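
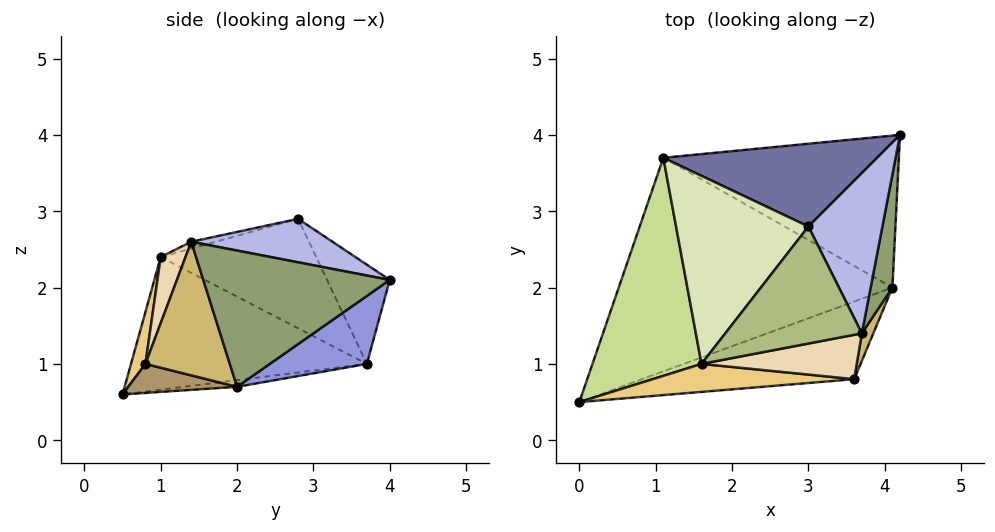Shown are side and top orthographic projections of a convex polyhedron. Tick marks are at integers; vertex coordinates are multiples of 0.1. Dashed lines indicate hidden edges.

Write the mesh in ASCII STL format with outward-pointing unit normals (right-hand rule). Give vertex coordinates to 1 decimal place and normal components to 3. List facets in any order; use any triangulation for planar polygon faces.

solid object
 facet normal -0.294 0.716 0.633
  outer loop
   vertex 1.1 3.7 1.0
   vertex 3.0 2.8 2.9
   vertex 4.2 4.0 2.1
  endloop
 endfacet
 facet normal -0.024 0.132 -0.991
  outer loop
   vertex 1.1 3.7 1.0
   vertex 4.1 2.0 0.7
   vertex 0.0 0.5 0.6
  endloop
 endfacet
 facet normal 0.231 0.550 -0.802
  outer loop
   vertex 1.1 3.7 1.0
   vertex 4.2 4.0 2.1
   vertex 4.1 2.0 0.7
  endloop
 endfacet
 facet normal 0.505 0.068 0.860
  outer loop
   vertex 3.7 1.4 2.6
   vertex 4.2 4.0 2.1
   vertex 3.0 2.8 2.9
  endloop
 endfacet
 facet normal 0.975 -0.158 0.156
  outer loop
   vertex 3.7 1.4 2.6
   vertex 4.1 2.0 0.7
   vertex 4.2 4.0 2.1
  endloop
 endfacet
 facet normal -0.048 -0.232 0.971
  outer loop
   vertex 1.6 1.0 2.4
   vertex 3.7 1.4 2.6
   vertex 3.0 2.8 2.9
  endloop
 endfacet
 facet normal -0.759 0.183 0.624
  outer loop
   vertex 1.6 1.0 2.4
   vertex 1.1 3.7 1.0
   vertex 0.0 0.5 0.6
  endloop
 endfacet
 facet normal -0.613 0.271 0.742
  outer loop
   vertex 1.6 1.0 2.4
   vertex 3.0 2.8 2.9
   vertex 1.1 3.7 1.0
  endloop
 endfacet
 facet normal 0.130 -0.291 -0.948
  outer loop
   vertex 3.6 0.8 1.0
   vertex 0.0 0.5 0.6
   vertex 4.1 2.0 0.7
  endloop
 endfacet
 facet normal 0.927 -0.366 0.079
  outer loop
   vertex 3.6 0.8 1.0
   vertex 4.1 2.0 0.7
   vertex 3.7 1.4 2.6
  endloop
 endfacet
 facet normal 0.057 -0.974 0.220
  outer loop
   vertex 3.6 0.8 1.0
   vertex 1.6 1.0 2.4
   vertex 0.0 0.5 0.6
  endloop
 endfacet
 facet normal 0.145 -0.929 0.339
  outer loop
   vertex 3.6 0.8 1.0
   vertex 3.7 1.4 2.6
   vertex 1.6 1.0 2.4
  endloop
 endfacet
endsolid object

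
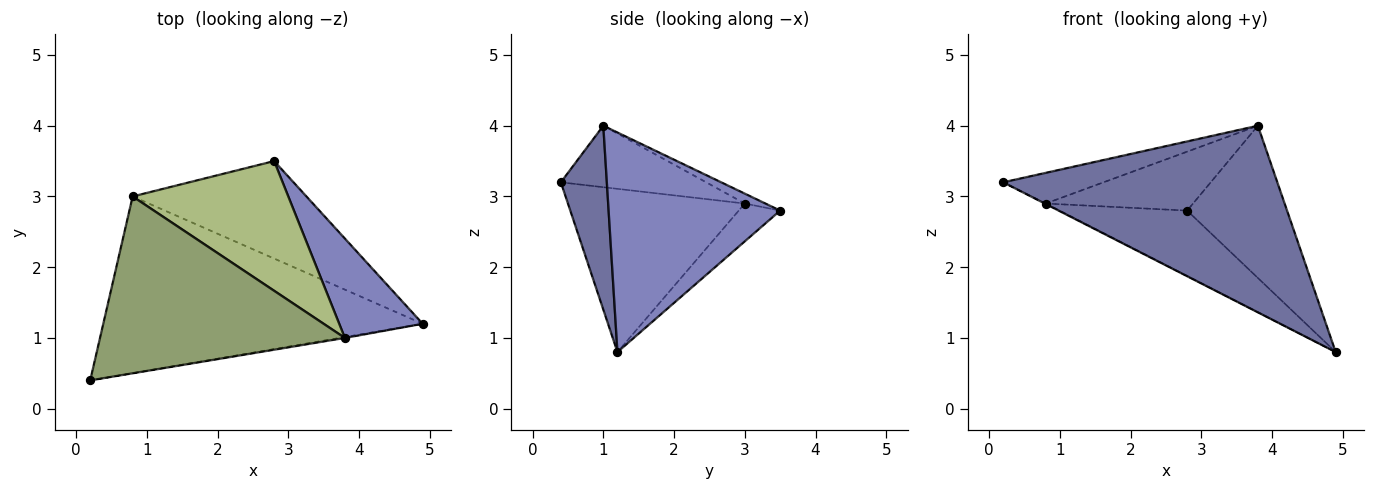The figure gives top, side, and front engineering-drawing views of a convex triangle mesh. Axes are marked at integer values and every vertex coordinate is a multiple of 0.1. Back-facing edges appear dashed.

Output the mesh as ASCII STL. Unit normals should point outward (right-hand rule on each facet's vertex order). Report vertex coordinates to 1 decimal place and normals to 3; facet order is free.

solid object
 facet normal 0.165 -0.986 -0.005
  outer loop
   vertex 3.8 1.0 4.0
   vertex 0.2 0.4 3.2
   vertex 4.9 1.2 0.8
  endloop
 endfacet
 facet normal 0.821 0.478 0.312
  outer loop
   vertex 3.8 1.0 4.0
   vertex 4.9 1.2 0.8
   vertex 2.8 3.5 2.8
  endloop
 endfacet
 facet normal -0.455 0.002 -0.890
  outer loop
   vertex 0.8 3.0 2.9
   vertex 4.9 1.2 0.8
   vertex 0.2 0.4 3.2
  endloop
 endfacet
 facet normal -0.178 0.548 -0.817
  outer loop
   vertex 0.8 3.0 2.9
   vertex 2.8 3.5 2.8
   vertex 4.9 1.2 0.8
  endloop
 endfacet
 facet normal -0.240 0.166 0.956
  outer loop
   vertex 0.8 3.0 2.9
   vertex 0.2 0.4 3.2
   vertex 3.8 1.0 4.0
  endloop
 endfacet
 facet normal -0.058 0.413 0.909
  outer loop
   vertex 0.8 3.0 2.9
   vertex 3.8 1.0 4.0
   vertex 2.8 3.5 2.8
  endloop
 endfacet
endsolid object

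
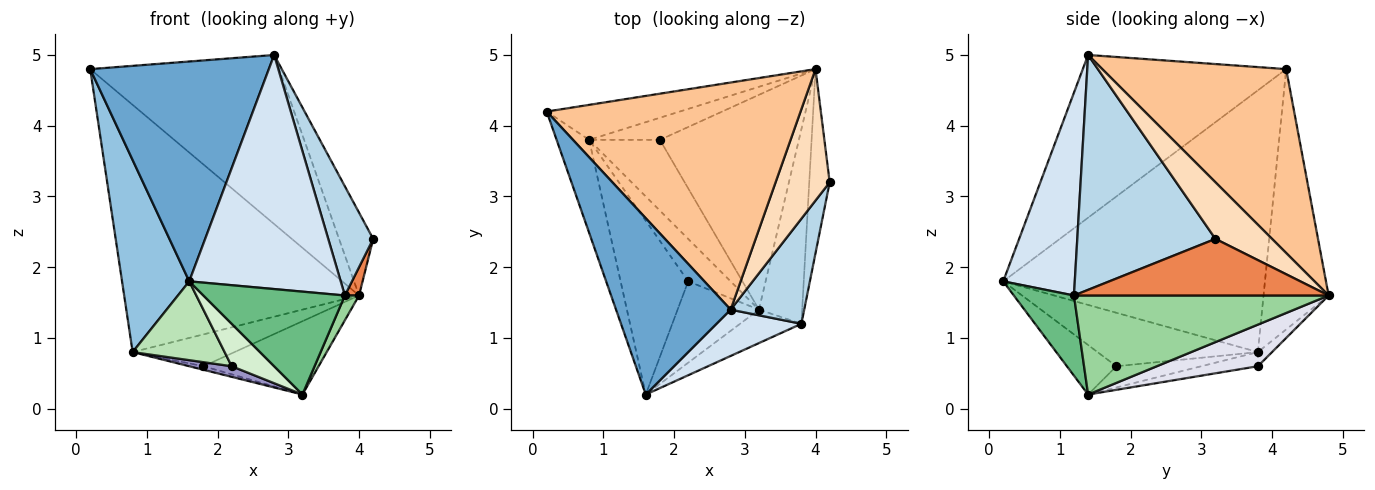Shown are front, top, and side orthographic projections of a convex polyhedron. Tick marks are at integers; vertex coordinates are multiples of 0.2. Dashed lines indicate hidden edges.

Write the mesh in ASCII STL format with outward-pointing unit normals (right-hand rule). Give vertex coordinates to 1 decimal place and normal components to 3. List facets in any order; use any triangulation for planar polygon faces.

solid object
 facet normal -0.664 -0.583 0.468
  outer loop
   vertex 2.8 1.4 5.0
   vertex 0.2 4.2 4.8
   vertex 1.6 0.2 1.8
  endloop
 endfacet
 facet normal -0.962 -0.247 -0.120
  outer loop
   vertex 0.8 3.8 0.8
   vertex 1.6 0.2 1.8
   vertex 0.2 4.2 4.8
  endloop
 endfacet
 facet normal 0.911 -0.296 0.285
  outer loop
   vertex 3.8 1.2 1.6
   vertex 4.2 3.2 2.4
   vertex 2.8 1.4 5.0
  endloop
 endfacet
 facet normal 0.421 -0.890 0.176
  outer loop
   vertex 3.8 1.2 1.6
   vertex 2.8 1.4 5.0
   vertex 1.6 0.2 1.8
  endloop
 endfacet
 facet normal 0.939 -0.052 -0.339
  outer loop
   vertex 4.0 4.8 1.6
   vertex 4.2 3.2 2.4
   vertex 3.8 1.2 1.6
  endloop
 endfacet
 facet normal -0.265 0.955 -0.135
  outer loop
   vertex 4.0 4.8 1.6
   vertex 0.8 3.8 0.8
   vertex 0.2 4.2 4.8
  endloop
 endfacet
 facet normal 0.503 0.516 0.694
  outer loop
   vertex 4.0 4.8 1.6
   vertex 0.2 4.2 4.8
   vertex 2.8 1.4 5.0
  endloop
 endfacet
 facet normal 0.663 0.400 0.633
  outer loop
   vertex 4.0 4.8 1.6
   vertex 2.8 1.4 5.0
   vertex 4.2 3.2 2.4
  endloop
 endfacet
 facet normal 0.375 -0.882 -0.287
  outer loop
   vertex 3.2 1.4 0.2
   vertex 3.8 1.2 1.6
   vertex 1.6 0.2 1.8
  endloop
 endfacet
 facet normal 0.915 -0.051 -0.400
  outer loop
   vertex 3.2 1.4 0.2
   vertex 4.0 4.8 1.6
   vertex 3.8 1.2 1.6
  endloop
 endfacet
 facet normal -0.584 -0.335 -0.739
  outer loop
   vertex 2.2 1.8 0.6
   vertex 1.6 0.2 1.8
   vertex 0.8 3.8 0.8
  endloop
 endfacet
 facet normal -0.475 -0.407 -0.780
  outer loop
   vertex 2.2 1.8 0.6
   vertex 3.2 1.4 0.2
   vertex 1.6 0.2 1.8
  endloop
 endfacet
 facet normal -0.436 -0.218 -0.873
  outer loop
   vertex 2.2 1.8 0.6
   vertex 0.8 3.8 0.8
   vertex 3.2 1.4 0.2
  endloop
 endfacet
 facet normal -0.113 0.816 -0.567
  outer loop
   vertex 1.8 3.8 0.6
   vertex 0.8 3.8 0.8
   vertex 4.0 4.8 1.6
  endloop
 endfacet
 facet normal -0.196 0.049 -0.979
  outer loop
   vertex 1.8 3.8 0.6
   vertex 3.2 1.4 0.2
   vertex 0.8 3.8 0.8
  endloop
 endfacet
 facet normal 0.273 0.311 -0.911
  outer loop
   vertex 1.8 3.8 0.6
   vertex 4.0 4.8 1.6
   vertex 3.2 1.4 0.2
  endloop
 endfacet
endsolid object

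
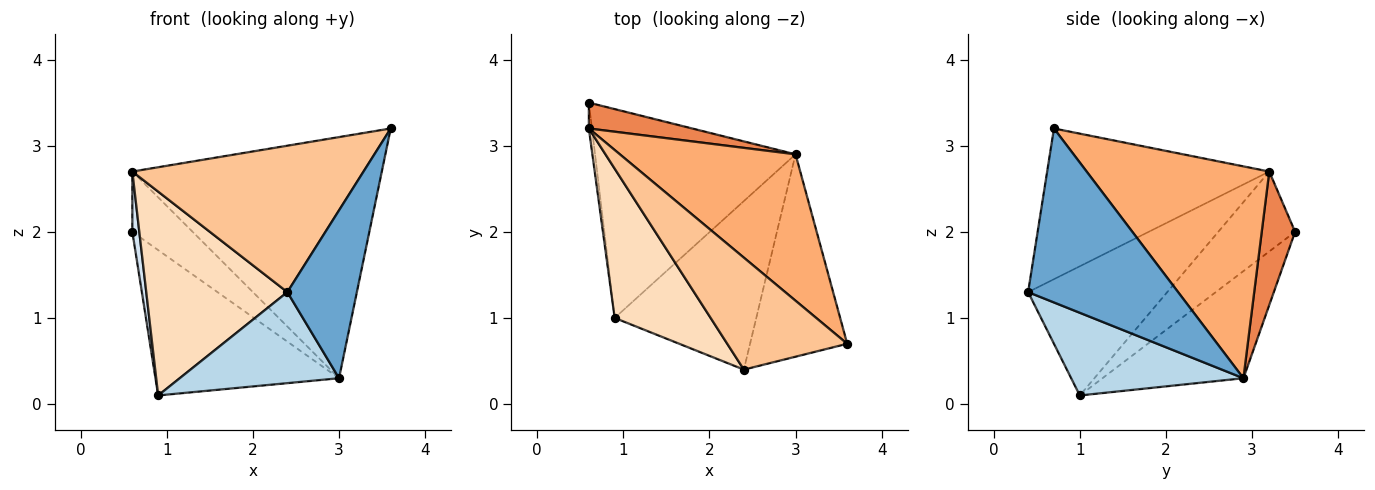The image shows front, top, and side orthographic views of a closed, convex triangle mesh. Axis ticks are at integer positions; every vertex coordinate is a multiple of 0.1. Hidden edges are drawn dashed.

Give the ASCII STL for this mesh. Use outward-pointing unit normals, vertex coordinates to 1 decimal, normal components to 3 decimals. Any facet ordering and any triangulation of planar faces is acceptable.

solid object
 facet normal 0.809 -0.375 -0.452
  outer loop
   vertex 3.0 2.9 0.3
   vertex 3.6 0.7 3.2
   vertex 2.4 0.4 1.3
  endloop
 endfacet
 facet normal -0.402 0.523 -0.752
  outer loop
   vertex 3.0 2.9 0.3
   vertex 0.9 1.0 0.1
   vertex 0.6 3.5 2.0
  endloop
 endfacet
 facet normal 0.457 -0.423 -0.783
  outer loop
   vertex 3.0 2.9 0.3
   vertex 2.4 0.4 1.3
   vertex 0.9 1.0 0.1
  endloop
 endfacet
 facet normal -0.995 -0.090 -0.039
  outer loop
   vertex 0.6 3.2 2.7
   vertex 0.6 3.5 2.0
   vertex 0.9 1.0 0.1
  endloop
 endfacet
 facet normal 0.453 0.819 0.351
  outer loop
   vertex 0.6 3.2 2.7
   vertex 3.0 2.9 0.3
   vertex 0.6 3.5 2.0
  endloop
 endfacet
 facet normal 0.531 0.725 0.440
  outer loop
   vertex 0.6 3.2 2.7
   vertex 3.6 0.7 3.2
   vertex 3.0 2.9 0.3
  endloop
 endfacet
 facet normal -0.607 -0.631 0.483
  outer loop
   vertex 0.6 3.2 2.7
   vertex 2.4 0.4 1.3
   vertex 3.6 0.7 3.2
  endloop
 endfacet
 facet normal -0.622 -0.631 0.462
  outer loop
   vertex 0.6 3.2 2.7
   vertex 0.9 1.0 0.1
   vertex 2.4 0.4 1.3
  endloop
 endfacet
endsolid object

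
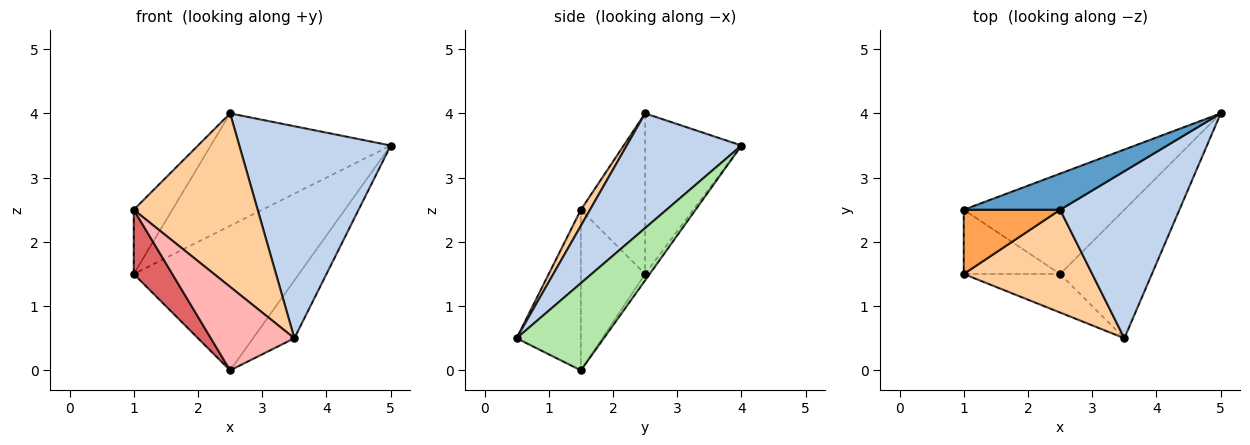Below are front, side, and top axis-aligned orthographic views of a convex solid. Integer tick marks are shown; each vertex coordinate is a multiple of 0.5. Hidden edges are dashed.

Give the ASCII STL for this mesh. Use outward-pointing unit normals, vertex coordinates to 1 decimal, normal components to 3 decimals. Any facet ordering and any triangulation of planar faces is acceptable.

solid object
 facet normal -0.454 0.848 0.273
  outer loop
   vertex 2.5 2.5 4.0
   vertex 5.0 4.0 3.5
   vertex 1.0 2.5 1.5
  endloop
 endfacet
 facet normal 0.511 -0.675 0.532
  outer loop
   vertex 2.5 2.5 4.0
   vertex 3.5 0.5 0.5
   vertex 5.0 4.0 3.5
  endloop
 endfacet
 facet normal -0.762 0.457 0.457
  outer loop
   vertex 1.0 1.5 2.5
   vertex 2.5 2.5 4.0
   vertex 1.0 2.5 1.5
  endloop
 endfacet
 facet normal 0.064 -0.859 0.509
  outer loop
   vertex 1.0 1.5 2.5
   vertex 3.5 0.5 0.5
   vertex 2.5 2.5 4.0
  endloop
 endfacet
 facet normal -0.023 0.821 -0.570
  outer loop
   vertex 2.5 1.5 0.0
   vertex 1.0 2.5 1.5
   vertex 5.0 4.0 3.5
  endloop
 endfacet
 facet normal 0.655 0.310 -0.689
  outer loop
   vertex 2.5 1.5 0.0
   vertex 5.0 4.0 3.5
   vertex 3.5 0.5 0.5
  endloop
 endfacet
 facet normal -0.762 -0.457 -0.457
  outer loop
   vertex 2.5 1.5 0.0
   vertex 1.0 1.5 2.5
   vertex 1.0 2.5 1.5
  endloop
 endfacet
 facet normal -0.573 -0.744 -0.344
  outer loop
   vertex 2.5 1.5 0.0
   vertex 3.5 0.5 0.5
   vertex 1.0 1.5 2.5
  endloop
 endfacet
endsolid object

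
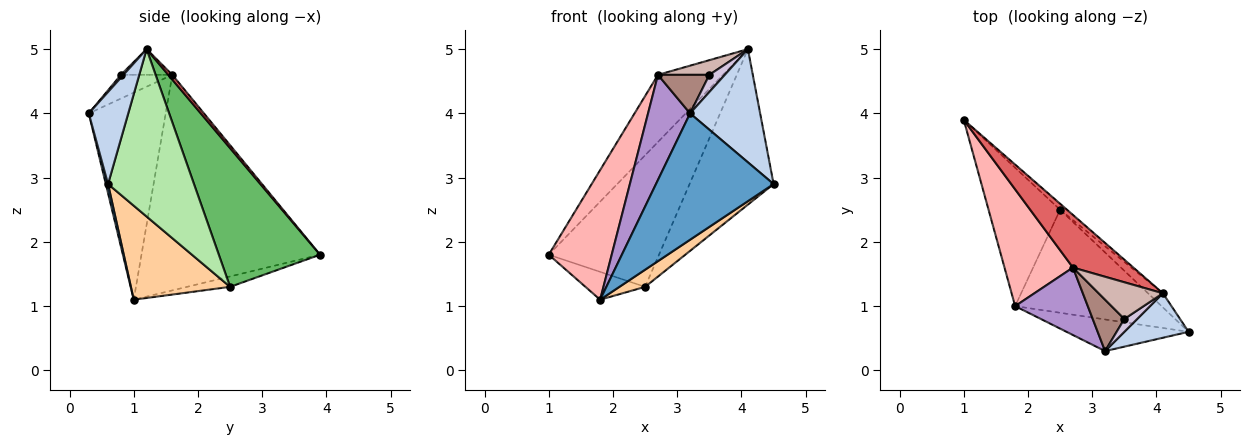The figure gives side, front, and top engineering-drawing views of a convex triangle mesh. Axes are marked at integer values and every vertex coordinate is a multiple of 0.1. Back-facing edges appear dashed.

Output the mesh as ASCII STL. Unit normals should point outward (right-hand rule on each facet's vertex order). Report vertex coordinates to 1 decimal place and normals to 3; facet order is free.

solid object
 facet normal 0.018 -0.970 -0.243
  outer loop
   vertex 3.2 0.3 4.0
   vertex 1.8 1.0 1.1
   vertex 4.5 0.6 2.9
  endloop
 endfacet
 facet normal 0.464 -0.824 0.324
  outer loop
   vertex 4.1 1.2 5.0
   vertex 3.2 0.3 4.0
   vertex 4.5 0.6 2.9
  endloop
 endfacet
 facet normal -0.141 0.195 -0.971
  outer loop
   vertex 2.5 2.5 1.3
   vertex 1.8 1.0 1.1
   vertex 1.0 3.9 1.8
  endloop
 endfacet
 facet normal 0.535 -0.139 -0.833
  outer loop
   vertex 2.5 2.5 1.3
   vertex 4.5 0.6 2.9
   vertex 1.8 1.0 1.1
  endloop
 endfacet
 facet normal 0.676 0.736 -0.034
  outer loop
   vertex 2.5 2.5 1.3
   vertex 1.0 3.9 1.8
   vertex 4.1 1.2 5.0
  endloop
 endfacet
 facet normal 0.714 0.698 -0.063
  outer loop
   vertex 2.5 2.5 1.3
   vertex 4.1 1.2 5.0
   vertex 4.5 0.6 2.9
  endloop
 endfacet
 facet normal 0.049 0.786 0.616
  outer loop
   vertex 2.7 1.6 4.6
   vertex 4.1 1.2 5.0
   vertex 1.0 3.9 1.8
  endloop
 endfacet
 facet normal -0.903 -0.318 0.287
  outer loop
   vertex 2.7 1.6 4.6
   vertex 1.0 3.9 1.8
   vertex 1.8 1.0 1.1
  endloop
 endfacet
 facet normal -0.839 -0.458 0.294
  outer loop
   vertex 2.7 1.6 4.6
   vertex 1.8 1.0 1.1
   vertex 3.2 0.3 4.0
  endloop
 endfacet
 facet normal 0.132 -0.793 0.595
  outer loop
   vertex 3.5 0.8 4.6
   vertex 3.2 0.3 4.0
   vertex 4.1 1.2 5.0
  endloop
 endfacet
 facet normal -0.514 -0.514 0.686
  outer loop
   vertex 3.5 0.8 4.6
   vertex 2.7 1.6 4.6
   vertex 3.2 0.3 4.0
  endloop
 endfacet
 facet normal -0.348 -0.348 0.870
  outer loop
   vertex 3.5 0.8 4.6
   vertex 4.1 1.2 5.0
   vertex 2.7 1.6 4.6
  endloop
 endfacet
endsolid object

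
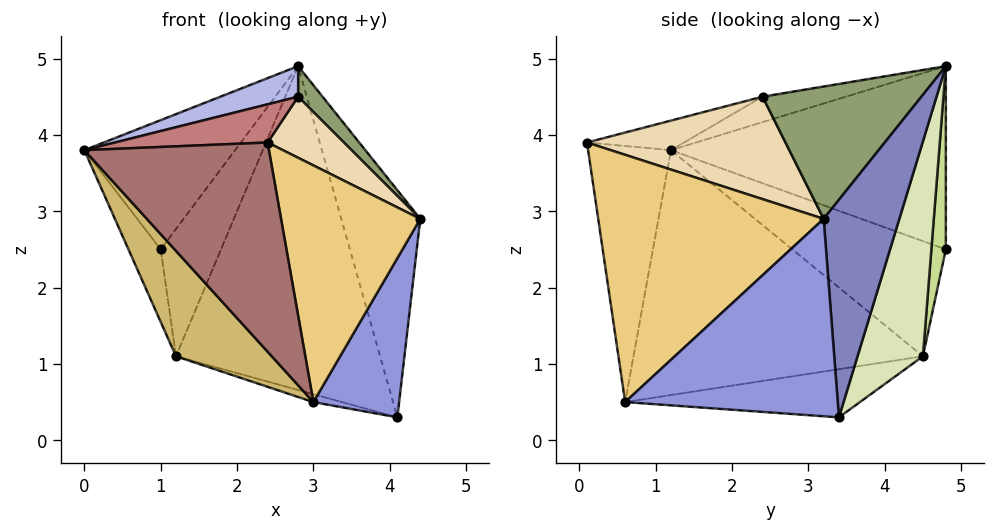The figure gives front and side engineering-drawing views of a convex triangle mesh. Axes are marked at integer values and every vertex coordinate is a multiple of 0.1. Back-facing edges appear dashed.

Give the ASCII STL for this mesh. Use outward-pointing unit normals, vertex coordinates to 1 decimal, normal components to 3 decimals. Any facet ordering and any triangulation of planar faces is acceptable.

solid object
 facet normal -0.733 0.402 0.549
  outer loop
   vertex 2.8 4.8 4.9
   vertex 1.0 4.8 2.5
   vertex 0.0 1.2 3.8
  endloop
 endfacet
 facet normal 0.692 0.722 -0.024
  outer loop
   vertex 2.8 4.8 4.9
   vertex 4.4 3.2 2.9
   vertex 4.1 3.4 0.3
  endloop
 endfacet
 facet normal 0.919 -0.371 -0.135
  outer loop
   vertex 3.0 0.6 0.5
   vertex 4.1 3.4 0.3
   vertex 4.4 3.2 2.9
  endloop
 endfacet
 facet normal -0.173 -0.162 0.971
  outer loop
   vertex 2.8 2.4 4.5
   vertex 2.8 4.8 4.9
   vertex 0.0 1.2 3.8
  endloop
 endfacet
 facet normal 0.730 -0.112 0.674
  outer loop
   vertex 2.8 2.4 4.5
   vertex 4.4 3.2 2.9
   vertex 2.8 4.8 4.9
  endloop
 endfacet
 facet normal -0.255 0.031 -0.966
  outer loop
   vertex 1.2 4.5 1.1
   vertex 4.1 3.4 0.3
   vertex 3.0 0.6 0.5
  endloop
 endfacet
 facet normal 0.230 0.958 -0.172
  outer loop
   vertex 1.2 4.5 1.1
   vertex 1.0 4.8 2.5
   vertex 2.8 4.8 4.9
  endloop
 endfacet
 facet normal 0.299 0.933 -0.200
  outer loop
   vertex 1.2 4.5 1.1
   vertex 2.8 4.8 4.9
   vertex 4.1 3.4 0.3
  endloop
 endfacet
 facet normal -0.963 0.202 -0.181
  outer loop
   vertex 1.2 4.5 1.1
   vertex 0.0 1.2 3.8
   vertex 1.0 4.8 2.5
  endloop
 endfacet
 facet normal -0.739 -0.245 -0.628
  outer loop
   vertex 1.2 4.5 1.1
   vertex 3.0 0.6 0.5
   vertex 0.0 1.2 3.8
  endloop
 endfacet
 facet normal 0.849 -0.524 0.073
  outer loop
   vertex 2.4 0.1 3.9
   vertex 3.0 0.6 0.5
   vertex 4.4 3.2 2.9
  endloop
 endfacet
 facet normal 0.745 -0.287 0.602
  outer loop
   vertex 2.4 0.1 3.9
   vertex 4.4 3.2 2.9
   vertex 2.8 2.4 4.5
  endloop
 endfacet
 facet normal -0.401 -0.893 -0.202
  outer loop
   vertex 2.4 0.1 3.9
   vertex 0.0 1.2 3.8
   vertex 3.0 0.6 0.5
  endloop
 endfacet
 facet normal -0.144 -0.226 0.963
  outer loop
   vertex 2.4 0.1 3.9
   vertex 2.8 2.4 4.5
   vertex 0.0 1.2 3.8
  endloop
 endfacet
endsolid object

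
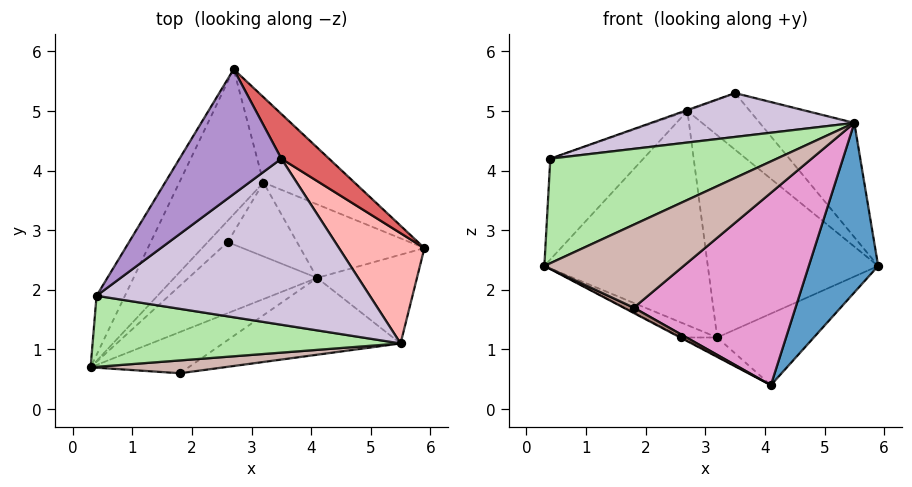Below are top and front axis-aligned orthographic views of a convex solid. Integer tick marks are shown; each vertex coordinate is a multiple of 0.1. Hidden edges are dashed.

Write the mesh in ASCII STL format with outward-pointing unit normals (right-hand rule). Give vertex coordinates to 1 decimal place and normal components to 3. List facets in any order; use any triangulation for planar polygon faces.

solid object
 facet normal 0.606 -0.705 -0.369
  outer loop
   vertex 5.5 1.1 4.8
   vertex 4.1 2.2 0.4
   vertex 5.9 2.7 2.4
  endloop
 endfacet
 facet normal -0.745 0.552 -0.374
  outer loop
   vertex 3.2 3.8 1.2
   vertex 0.3 0.7 2.4
   vertex 2.7 5.7 5.0
  endloop
 endfacet
 facet normal 0.481 0.808 -0.341
  outer loop
   vertex 3.2 3.8 1.2
   vertex 2.7 5.7 5.0
   vertex 5.9 2.7 2.4
  endloop
 endfacet
 facet normal 0.516 0.597 -0.614
  outer loop
   vertex 3.2 3.8 1.2
   vertex 5.9 2.7 2.4
   vertex 4.1 2.2 0.4
  endloop
 endfacet
 facet normal -0.781 0.539 -0.316
  outer loop
   vertex 0.4 1.9 4.2
   vertex 2.7 5.7 5.0
   vertex 0.3 0.7 2.4
  endloop
 endfacet
 facet normal -0.192 -0.812 0.552
  outer loop
   vertex 0.4 1.9 4.2
   vertex 0.3 0.7 2.4
   vertex 5.5 1.1 4.8
  endloop
 endfacet
 facet normal 0.778 0.493 0.389
  outer loop
   vertex 3.5 4.2 5.3
   vertex 5.9 2.7 2.4
   vertex 2.7 5.7 5.0
  endloop
 endfacet
 facet normal 0.790 0.441 0.426
  outer loop
   vertex 3.5 4.2 5.3
   vertex 5.5 1.1 4.8
   vertex 5.9 2.7 2.4
  endloop
 endfacet
 facet normal -0.339 0.007 0.941
  outer loop
   vertex 3.5 4.2 5.3
   vertex 2.7 5.7 5.0
   vertex 0.4 1.9 4.2
  endloop
 endfacet
 facet normal -0.152 -0.252 0.956
  outer loop
   vertex 3.5 4.2 5.3
   vertex 0.4 1.9 4.2
   vertex 5.5 1.1 4.8
  endloop
 endfacet
 facet normal -0.426 -0.116 -0.897
  outer loop
   vertex 1.8 0.6 1.7
   vertex 0.3 0.7 2.4
   vertex 4.1 2.2 0.4
  endloop
 endfacet
 facet normal 0.005 -0.988 0.153
  outer loop
   vertex 1.8 0.6 1.7
   vertex 5.5 1.1 4.8
   vertex 0.3 0.7 2.4
  endloop
 endfacet
 facet normal 0.400 -0.851 -0.340
  outer loop
   vertex 1.8 0.6 1.7
   vertex 4.1 2.2 0.4
   vertex 5.5 1.1 4.8
  endloop
 endfacet
 facet normal -0.468 0.008 -0.884
  outer loop
   vertex 2.6 2.8 1.2
   vertex 4.1 2.2 0.4
   vertex 0.3 0.7 2.4
  endloop
 endfacet
 facet normal -0.688 0.413 -0.596
  outer loop
   vertex 2.6 2.8 1.2
   vertex 0.3 0.7 2.4
   vertex 3.2 3.8 1.2
  endloop
 endfacet
 facet normal -0.384 0.231 -0.894
  outer loop
   vertex 2.6 2.8 1.2
   vertex 3.2 3.8 1.2
   vertex 4.1 2.2 0.4
  endloop
 endfacet
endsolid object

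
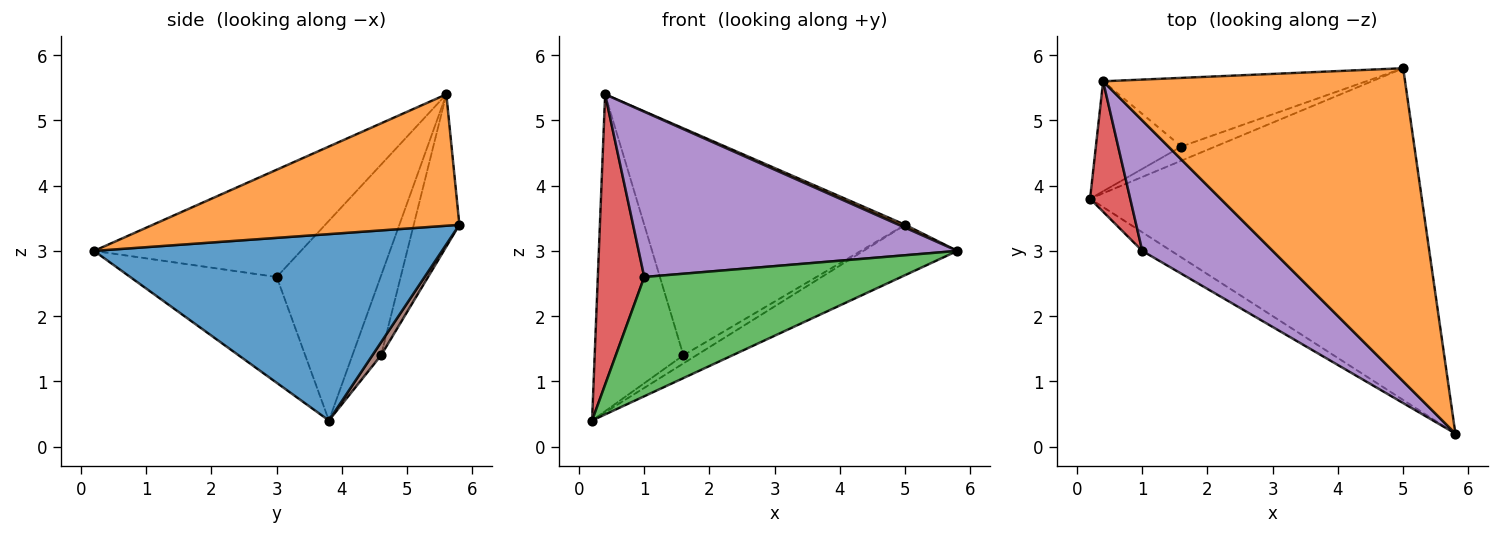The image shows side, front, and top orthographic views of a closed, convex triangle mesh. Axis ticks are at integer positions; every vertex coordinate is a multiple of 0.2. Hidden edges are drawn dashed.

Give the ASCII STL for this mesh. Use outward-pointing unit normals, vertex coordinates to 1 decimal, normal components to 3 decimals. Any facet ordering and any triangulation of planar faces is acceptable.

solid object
 facet normal 0.486 0.131 -0.864
  outer loop
   vertex 5.0 5.8 3.4
   vertex 5.8 0.2 3.0
   vertex 0.2 3.8 0.4
  endloop
 endfacet
 facet normal 0.399 -0.008 0.917
  outer loop
   vertex 0.4 5.6 5.4
   vertex 5.8 0.2 3.0
   vertex 5.0 5.8 3.4
  endloop
 endfacet
 facet normal -0.491 -0.861 -0.134
  outer loop
   vertex 1.0 3.0 2.6
   vertex 0.2 3.8 0.4
   vertex 5.8 0.2 3.0
  endloop
 endfacet
 facet normal -0.898 -0.402 0.180
  outer loop
   vertex 1.0 3.0 2.6
   vertex 0.4 5.6 5.4
   vertex 0.2 3.8 0.4
  endloop
 endfacet
 facet normal -0.454 -0.699 0.552
  outer loop
   vertex 1.0 3.0 2.6
   vertex 5.8 0.2 3.0
   vertex 0.4 5.6 5.4
  endloop
 endfacet
 facet normal 0.316 0.474 -0.822
  outer loop
   vertex 1.6 4.6 1.4
   vertex 5.0 5.8 3.4
   vertex 0.2 3.8 0.4
  endloop
 endfacet
 facet normal -0.292 0.903 -0.314
  outer loop
   vertex 1.6 4.6 1.4
   vertex 0.2 3.8 0.4
   vertex 0.4 5.6 5.4
  endloop
 endfacet
 facet normal -0.165 0.944 -0.286
  outer loop
   vertex 1.6 4.6 1.4
   vertex 0.4 5.6 5.4
   vertex 5.0 5.8 3.4
  endloop
 endfacet
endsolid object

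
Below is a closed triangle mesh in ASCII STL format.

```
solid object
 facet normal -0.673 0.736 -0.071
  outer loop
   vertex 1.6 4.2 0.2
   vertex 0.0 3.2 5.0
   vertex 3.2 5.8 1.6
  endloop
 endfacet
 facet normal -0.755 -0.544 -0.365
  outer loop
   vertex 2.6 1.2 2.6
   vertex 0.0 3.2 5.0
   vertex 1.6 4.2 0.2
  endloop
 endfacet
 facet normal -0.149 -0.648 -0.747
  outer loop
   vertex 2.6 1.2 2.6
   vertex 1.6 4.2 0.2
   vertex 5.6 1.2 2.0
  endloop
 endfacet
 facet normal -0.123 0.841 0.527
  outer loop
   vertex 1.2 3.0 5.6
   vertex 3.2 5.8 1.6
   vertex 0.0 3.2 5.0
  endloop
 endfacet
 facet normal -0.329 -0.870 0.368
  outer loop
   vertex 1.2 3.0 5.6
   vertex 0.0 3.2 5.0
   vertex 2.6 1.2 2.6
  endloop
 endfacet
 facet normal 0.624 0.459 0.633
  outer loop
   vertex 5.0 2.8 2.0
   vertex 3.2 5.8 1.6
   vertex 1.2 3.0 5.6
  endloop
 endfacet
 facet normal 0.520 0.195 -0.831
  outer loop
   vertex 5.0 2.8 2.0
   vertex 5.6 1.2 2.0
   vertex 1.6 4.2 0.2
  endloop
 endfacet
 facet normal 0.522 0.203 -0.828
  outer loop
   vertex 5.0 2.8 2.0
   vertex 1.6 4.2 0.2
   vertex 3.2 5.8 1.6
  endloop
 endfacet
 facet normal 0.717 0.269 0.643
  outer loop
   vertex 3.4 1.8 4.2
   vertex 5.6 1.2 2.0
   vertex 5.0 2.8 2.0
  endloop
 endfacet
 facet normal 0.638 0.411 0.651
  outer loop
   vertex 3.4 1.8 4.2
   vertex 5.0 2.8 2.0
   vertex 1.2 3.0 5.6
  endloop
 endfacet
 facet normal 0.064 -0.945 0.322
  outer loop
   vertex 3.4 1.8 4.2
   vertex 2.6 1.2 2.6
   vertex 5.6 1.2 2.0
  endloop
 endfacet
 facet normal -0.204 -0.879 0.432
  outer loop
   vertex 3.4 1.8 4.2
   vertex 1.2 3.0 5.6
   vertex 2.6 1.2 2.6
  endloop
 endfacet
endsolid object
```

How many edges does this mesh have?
18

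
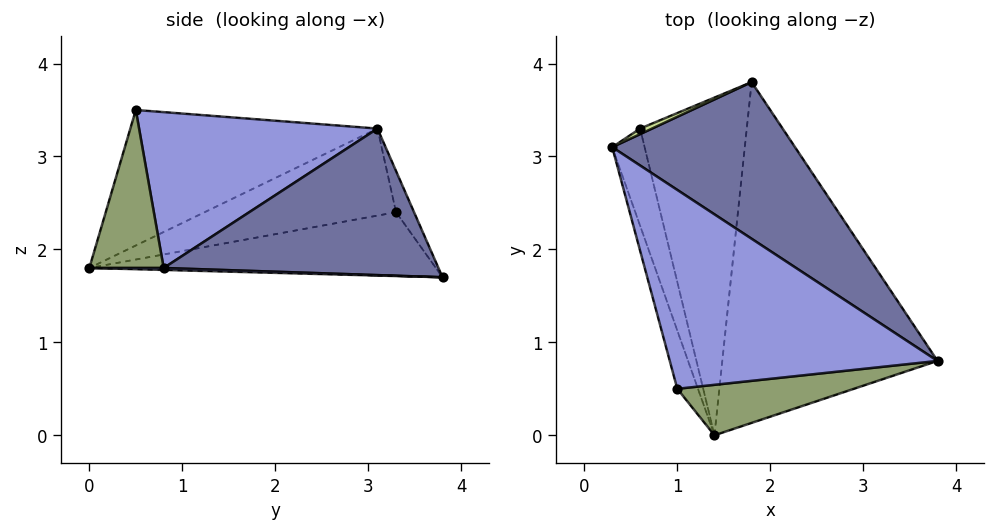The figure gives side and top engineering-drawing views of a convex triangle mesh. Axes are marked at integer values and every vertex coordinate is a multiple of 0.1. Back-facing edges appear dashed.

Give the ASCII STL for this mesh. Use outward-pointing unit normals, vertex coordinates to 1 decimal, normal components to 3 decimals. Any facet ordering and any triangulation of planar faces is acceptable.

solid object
 facet normal 0.572 0.405 0.713
  outer loop
   vertex 1.8 3.8 1.7
   vertex 0.3 3.1 3.3
   vertex 3.8 0.8 1.8
  endloop
 endfacet
 facet normal 0.009 -0.027 -1.000
  outer loop
   vertex 1.8 3.8 1.7
   vertex 3.8 0.8 1.8
   vertex 1.4 0.0 1.8
  endloop
 endfacet
 facet normal 0.493 0.198 0.847
  outer loop
   vertex 1.0 0.5 3.5
   vertex 3.8 0.8 1.8
   vertex 0.3 3.1 3.3
  endloop
 endfacet
 facet normal -0.952 -0.268 -0.145
  outer loop
   vertex 1.0 0.5 3.5
   vertex 0.3 3.1 3.3
   vertex 1.4 0.0 1.8
  endloop
 endfacet
 facet normal 0.298 -0.894 0.333
  outer loop
   vertex 1.0 0.5 3.5
   vertex 1.4 0.0 1.8
   vertex 3.8 0.8 1.8
  endloop
 endfacet
 facet normal -0.925 -0.162 -0.344
  outer loop
   vertex 0.6 3.3 2.4
   vertex 1.4 0.0 1.8
   vertex 0.3 3.1 3.3
  endloop
 endfacet
 facet normal -0.334 0.938 0.097
  outer loop
   vertex 0.6 3.3 2.4
   vertex 0.3 3.1 3.3
   vertex 1.8 3.8 1.7
  endloop
 endfacet
 facet normal -0.513 0.031 -0.858
  outer loop
   vertex 0.6 3.3 2.4
   vertex 1.8 3.8 1.7
   vertex 1.4 0.0 1.8
  endloop
 endfacet
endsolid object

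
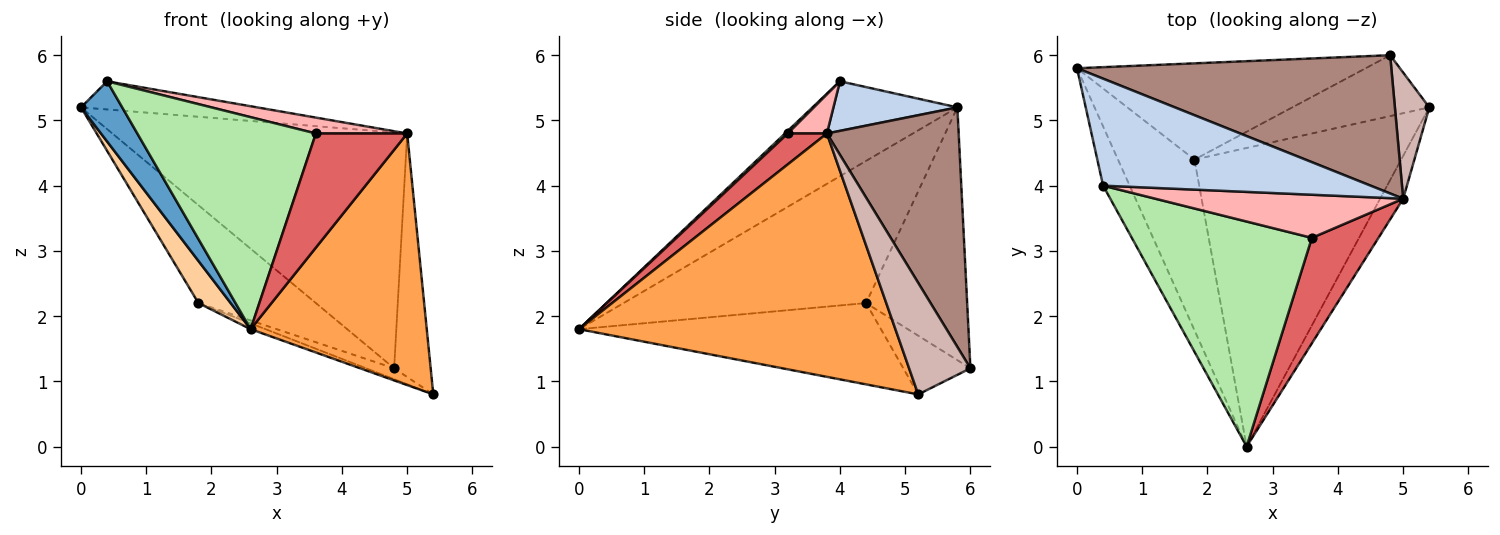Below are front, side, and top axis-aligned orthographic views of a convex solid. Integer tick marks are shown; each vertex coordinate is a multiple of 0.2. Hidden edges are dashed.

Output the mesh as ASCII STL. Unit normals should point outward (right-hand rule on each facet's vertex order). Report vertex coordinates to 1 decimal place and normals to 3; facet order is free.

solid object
 facet normal -0.929 -0.264 -0.260
  outer loop
   vertex 0.4 4.0 5.6
   vertex 0.0 5.8 5.2
   vertex 2.6 0.0 1.8
  endloop
 endfacet
 facet normal 0.176 0.251 0.952
  outer loop
   vertex 5.0 3.8 4.8
   vertex 0.0 5.8 5.2
   vertex 0.4 4.0 5.6
  endloop
 endfacet
 facet normal 0.871 -0.485 -0.083
  outer loop
   vertex 5.0 3.8 4.8
   vertex 2.6 0.0 1.8
   vertex 5.4 5.2 0.8
  endloop
 endfacet
 facet normal -0.875 -0.116 -0.471
  outer loop
   vertex 1.8 4.4 2.2
   vertex 2.6 0.0 1.8
   vertex 0.0 5.8 5.2
  endloop
 endfacet
 facet normal -0.366 0.018 -0.930
  outer loop
   vertex 1.8 4.4 2.2
   vertex 5.4 5.2 0.8
   vertex 2.6 0.0 1.8
  endloop
 endfacet
 facet normal 0.011 -0.686 0.728
  outer loop
   vertex 3.6 3.2 4.8
   vertex 0.4 4.0 5.6
   vertex 2.6 0.0 1.8
  endloop
 endfacet
 facet normal 0.300 -0.701 0.647
  outer loop
   vertex 3.6 3.2 4.8
   vertex 2.6 0.0 1.8
   vertex 5.0 3.8 4.8
  endloop
 endfacet
 facet normal 0.147 -0.342 0.928
  outer loop
   vertex 3.6 3.2 4.8
   vertex 5.0 3.8 4.8
   vertex 0.4 4.0 5.6
  endloop
 endfacet
 facet normal -0.523 0.608 -0.598
  outer loop
   vertex 4.8 6.0 1.2
   vertex 1.8 4.4 2.2
   vertex 0.0 5.8 5.2
  endloop
 endfacet
 facet normal -0.389 0.162 -0.907
  outer loop
   vertex 4.8 6.0 1.2
   vertex 5.4 5.2 0.8
   vertex 1.8 4.4 2.2
  endloop
 endfacet
 facet normal 0.360 0.805 0.472
  outer loop
   vertex 4.8 6.0 1.2
   vertex 0.0 5.8 5.2
   vertex 5.0 3.8 4.8
  endloop
 endfacet
 facet normal 0.830 0.495 0.256
  outer loop
   vertex 4.8 6.0 1.2
   vertex 5.0 3.8 4.8
   vertex 5.4 5.2 0.8
  endloop
 endfacet
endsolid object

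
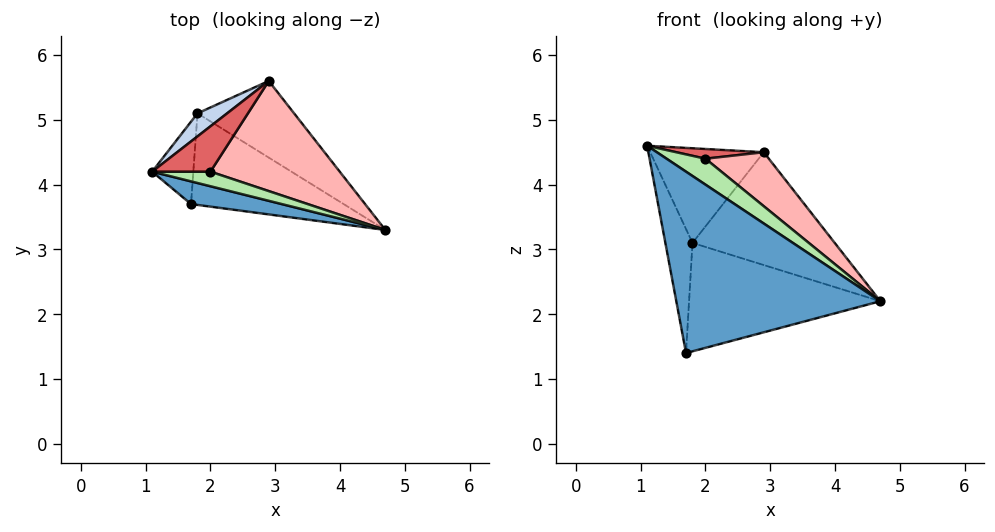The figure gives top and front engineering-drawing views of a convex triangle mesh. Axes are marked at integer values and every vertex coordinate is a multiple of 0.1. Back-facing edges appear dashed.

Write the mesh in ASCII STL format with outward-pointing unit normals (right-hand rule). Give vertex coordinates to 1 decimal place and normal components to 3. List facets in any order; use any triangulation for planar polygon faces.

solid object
 facet normal -0.163 -0.979 0.122
  outer loop
   vertex 1.7 3.7 1.4
   vertex 4.7 3.3 2.2
   vertex 1.1 4.2 4.6
  endloop
 endfacet
 facet normal -0.596 0.780 0.190
  outer loop
   vertex 1.8 5.1 3.1
   vertex 1.1 4.2 4.6
   vertex 2.9 5.6 4.5
  endloop
 endfacet
 facet normal -0.914 0.337 -0.224
  outer loop
   vertex 1.8 5.1 3.1
   vertex 1.7 3.7 1.4
   vertex 1.1 4.2 4.6
  endloop
 endfacet
 facet normal 0.321 0.783 -0.532
  outer loop
   vertex 1.8 5.1 3.1
   vertex 2.9 5.6 4.5
   vertex 4.7 3.3 2.2
  endloop
 endfacet
 facet normal 0.264 0.737 -0.622
  outer loop
   vertex 1.8 5.1 3.1
   vertex 4.7 3.3 2.2
   vertex 1.7 3.7 1.4
  endloop
 endfacet
 facet normal 0.108 -0.866 0.487
  outer loop
   vertex 2.0 4.2 4.4
   vertex 1.1 4.2 4.6
   vertex 4.7 3.3 2.2
  endloop
 endfacet
 facet normal 0.212 -0.205 0.956
  outer loop
   vertex 2.0 4.2 4.4
   vertex 2.9 5.6 4.5
   vertex 1.1 4.2 4.6
  endloop
 endfacet
 facet normal 0.505 -0.380 0.775
  outer loop
   vertex 2.0 4.2 4.4
   vertex 4.7 3.3 2.2
   vertex 2.9 5.6 4.5
  endloop
 endfacet
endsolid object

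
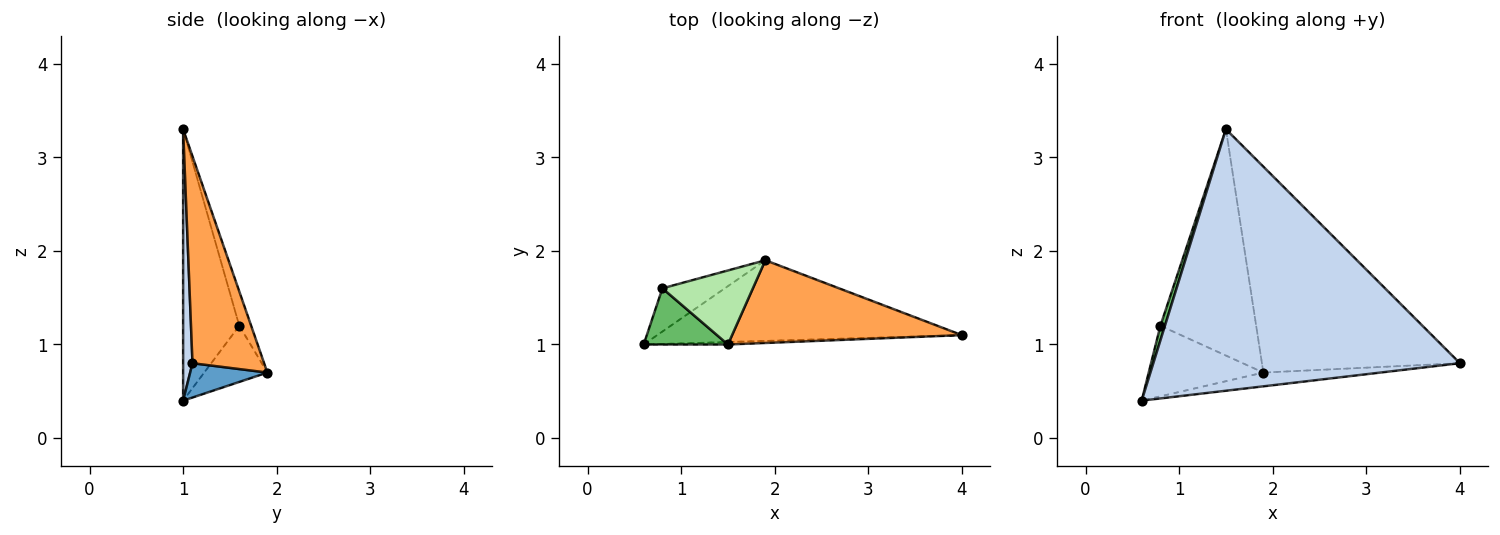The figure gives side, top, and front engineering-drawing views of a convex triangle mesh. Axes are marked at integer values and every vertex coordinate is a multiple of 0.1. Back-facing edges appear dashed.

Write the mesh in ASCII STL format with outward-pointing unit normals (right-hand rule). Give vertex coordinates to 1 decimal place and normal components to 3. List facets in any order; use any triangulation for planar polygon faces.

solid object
 facet normal 0.110 0.167 -0.980
  outer loop
   vertex 1.9 1.9 0.7
   vertex 4.0 1.1 0.8
   vertex 0.6 1.0 0.4
  endloop
 endfacet
 facet normal 0.031 -0.999 -0.009
  outer loop
   vertex 1.5 1.0 3.3
   vertex 0.6 1.0 0.4
   vertex 4.0 1.1 0.8
  endloop
 endfacet
 facet normal 0.318 0.880 0.353
  outer loop
   vertex 1.5 1.0 3.3
   vertex 4.0 1.1 0.8
   vertex 1.9 1.9 0.7
  endloop
 endfacet
 facet normal -0.425 0.772 -0.473
  outer loop
   vertex 0.8 1.6 1.2
   vertex 1.9 1.9 0.7
   vertex 0.6 1.0 0.4
  endloop
 endfacet
 facet normal -0.952 -0.077 0.296
  outer loop
   vertex 0.8 1.6 1.2
   vertex 0.6 1.0 0.4
   vertex 1.5 1.0 3.3
  endloop
 endfacet
 facet normal -0.117 0.944 0.309
  outer loop
   vertex 0.8 1.6 1.2
   vertex 1.5 1.0 3.3
   vertex 1.9 1.9 0.7
  endloop
 endfacet
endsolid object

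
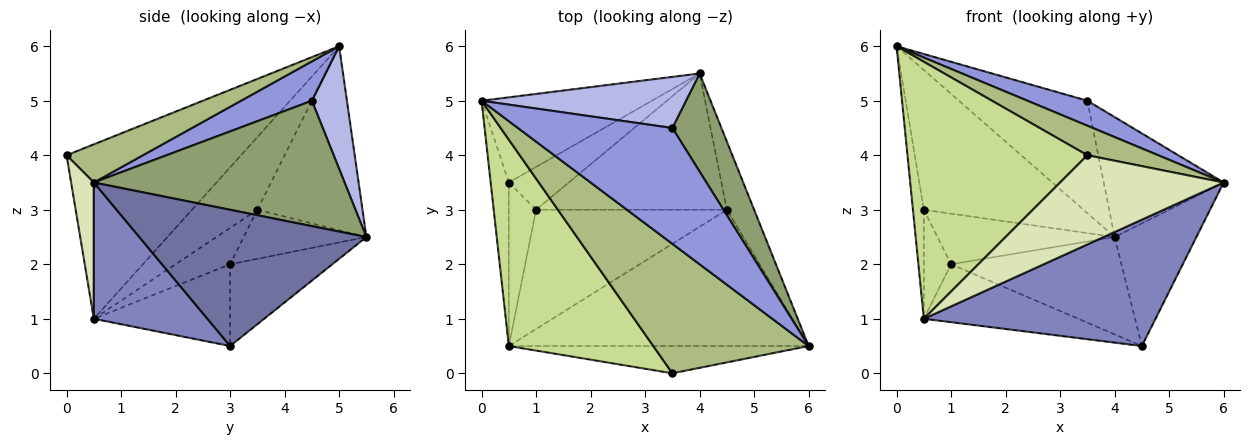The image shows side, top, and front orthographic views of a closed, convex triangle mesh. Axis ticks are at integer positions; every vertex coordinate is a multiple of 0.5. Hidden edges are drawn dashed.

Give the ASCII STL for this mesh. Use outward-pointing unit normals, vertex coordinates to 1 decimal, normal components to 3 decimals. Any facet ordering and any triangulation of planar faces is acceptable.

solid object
 facet normal 0.925 0.333 -0.185
  outer loop
   vertex 4.5 3.0 0.5
   vertex 4.0 5.5 2.5
   vertex 6.0 0.5 3.5
  endloop
 endfacet
 facet normal 0.316 -0.645 -0.696
  outer loop
   vertex 0.5 0.5 1.0
   vertex 4.5 3.0 0.5
   vertex 6.0 0.5 3.5
  endloop
 endfacet
 facet normal 0.242 -0.205 0.949
  outer loop
   vertex 3.5 4.5 5.0
   vertex 0.0 5.0 6.0
   vertex 6.0 0.5 3.5
  endloop
 endfacet
 facet normal 0.241 0.884 0.402
  outer loop
   vertex 3.5 4.5 5.0
   vertex 4.0 5.5 2.5
   vertex 0.0 5.0 6.0
  endloop
 endfacet
 facet normal 0.851 0.407 0.333
  outer loop
   vertex 3.5 4.5 5.0
   vertex 6.0 0.5 3.5
   vertex 4.0 5.5 2.5
  endloop
 endfacet
 facet normal 0.233 -0.216 0.948
  outer loop
   vertex 3.5 0.0 4.0
   vertex 6.0 0.5 3.5
   vertex 0.0 5.0 6.0
  endloop
 endfacet
 facet normal -0.603 -0.622 0.499
  outer loop
   vertex 3.5 0.0 4.0
   vertex 0.0 5.0 6.0
   vertex 0.5 0.5 1.0
  endloop
 endfacet
 facet normal 0.132 -0.948 -0.290
  outer loop
   vertex 3.5 0.0 4.0
   vertex 0.5 0.5 1.0
   vertex 6.0 0.5 3.5
  endloop
 endfacet
 facet normal -0.329 0.549 -0.768
  outer loop
   vertex 1.0 3.0 2.0
   vertex 4.0 5.5 2.5
   vertex 4.5 3.0 0.5
  endloop
 endfacet
 facet normal -0.360 0.408 -0.839
  outer loop
   vertex 1.0 3.0 2.0
   vertex 4.5 3.0 0.5
   vertex 0.5 0.5 1.0
  endloop
 endfacet
 facet normal -0.958 0.160 -0.239
  outer loop
   vertex 0.5 3.5 3.0
   vertex 0.5 0.5 1.0
   vertex 0.0 5.0 6.0
  endloop
 endfacet
 facet normal -0.743 0.371 -0.557
  outer loop
   vertex 0.5 3.5 3.0
   vertex 1.0 3.0 2.0
   vertex 0.5 0.5 1.0
  endloop
 endfacet
 facet normal -0.490 0.744 -0.454
  outer loop
   vertex 0.5 3.5 3.0
   vertex 0.0 5.0 6.0
   vertex 4.0 5.5 2.5
  endloop
 endfacet
 facet normal -0.467 0.675 -0.571
  outer loop
   vertex 0.5 3.5 3.0
   vertex 4.0 5.5 2.5
   vertex 1.0 3.0 2.0
  endloop
 endfacet
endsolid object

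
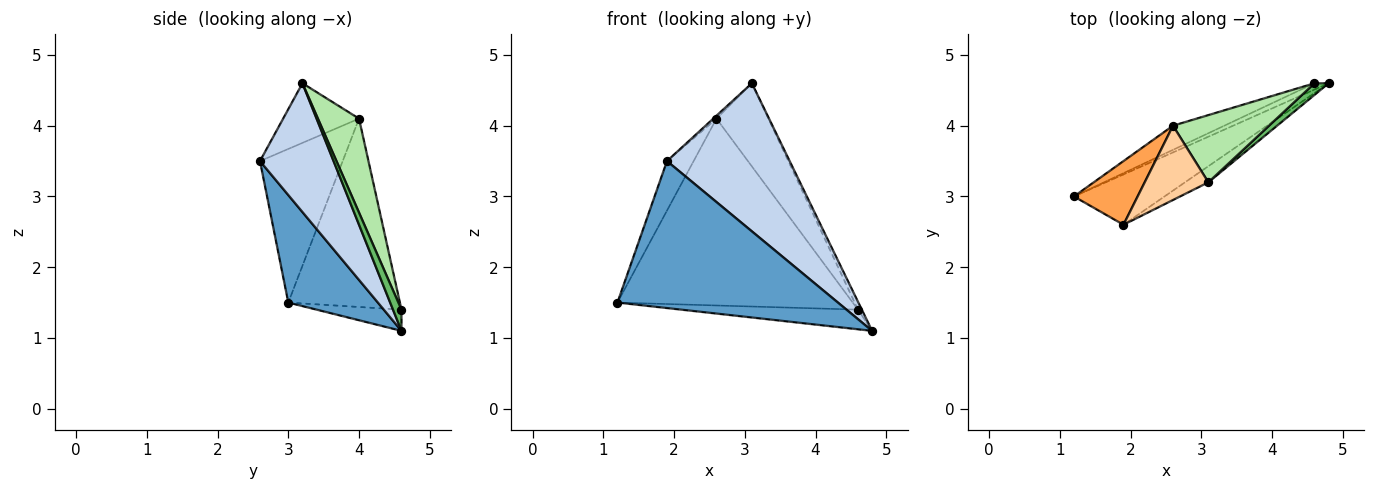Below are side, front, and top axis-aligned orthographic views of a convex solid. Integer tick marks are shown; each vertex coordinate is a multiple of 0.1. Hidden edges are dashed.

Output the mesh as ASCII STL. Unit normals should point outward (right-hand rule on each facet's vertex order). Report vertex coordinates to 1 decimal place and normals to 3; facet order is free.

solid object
 facet normal 0.359 -0.883 -0.302
  outer loop
   vertex 1.9 2.6 3.5
   vertex 1.2 3.0 1.5
   vertex 4.8 4.6 1.1
  endloop
 endfacet
 facet normal 0.512 -0.854 -0.093
  outer loop
   vertex 3.1 3.2 4.6
   vertex 1.9 2.6 3.5
   vertex 4.8 4.6 1.1
  endloop
 endfacet
 facet normal -0.885 0.285 0.367
  outer loop
   vertex 2.6 4.0 4.1
   vertex 1.2 3.0 1.5
   vertex 1.9 2.6 3.5
  endloop
 endfacet
 facet normal -0.683 0.029 0.730
  outer loop
   vertex 2.6 4.0 4.1
   vertex 1.9 2.6 3.5
   vertex 3.1 3.2 4.6
  endloop
 endfacet
 facet normal 0.779 0.352 0.519
  outer loop
   vertex 4.6 4.6 1.4
   vertex 3.1 3.2 4.6
   vertex 4.8 4.6 1.1
  endloop
 endfacet
 facet normal 0.524 0.662 0.535
  outer loop
   vertex 4.6 4.6 1.4
   vertex 2.6 4.0 4.1
   vertex 3.1 3.2 4.6
  endloop
 endfacet
 facet normal -0.416 0.866 -0.277
  outer loop
   vertex 4.6 4.6 1.4
   vertex 4.8 4.6 1.1
   vertex 1.2 3.0 1.5
  endloop
 endfacet
 facet normal -0.426 0.897 -0.116
  outer loop
   vertex 4.6 4.6 1.4
   vertex 1.2 3.0 1.5
   vertex 2.6 4.0 4.1
  endloop
 endfacet
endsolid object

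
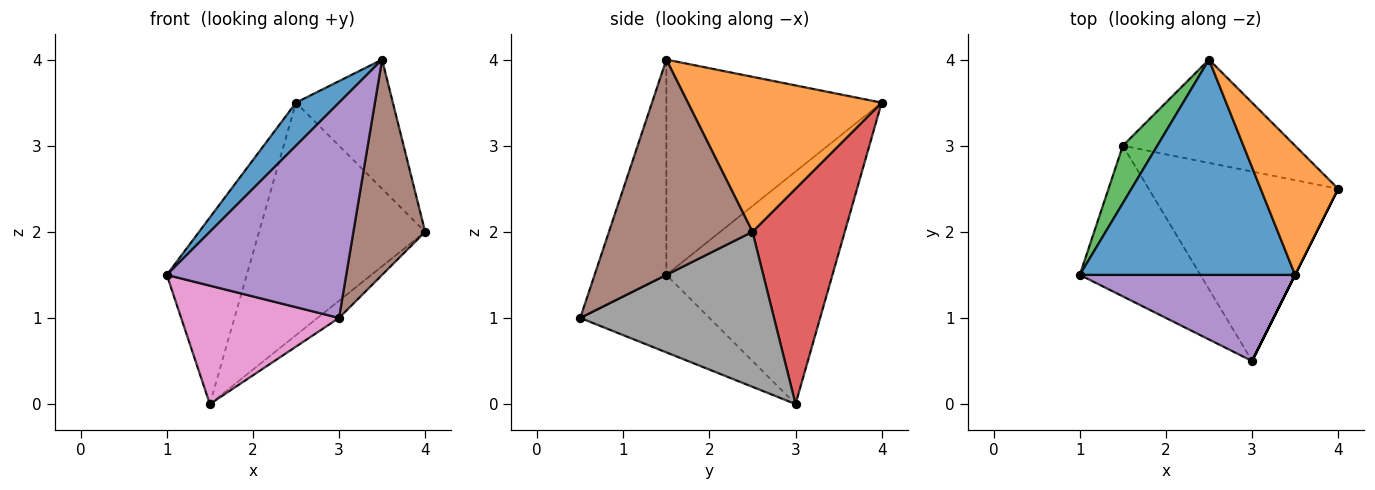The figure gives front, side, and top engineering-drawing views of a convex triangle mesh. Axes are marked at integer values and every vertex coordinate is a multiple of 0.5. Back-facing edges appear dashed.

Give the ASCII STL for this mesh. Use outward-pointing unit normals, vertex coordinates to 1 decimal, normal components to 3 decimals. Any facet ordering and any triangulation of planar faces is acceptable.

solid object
 facet normal -0.700 -0.140 0.700
  outer loop
   vertex 3.5 1.5 4.0
   vertex 2.5 4.0 3.5
   vertex 1.0 1.5 1.5
  endloop
 endfacet
 facet normal 0.816 0.408 0.408
  outer loop
   vertex 3.5 1.5 4.0
   vertex 4.0 2.5 2.0
   vertex 2.5 4.0 3.5
  endloop
 endfacet
 facet normal -0.893 0.430 0.132
  outer loop
   vertex 1.5 3.0 0.0
   vertex 1.0 1.5 1.5
   vertex 2.5 4.0 3.5
  endloop
 endfacet
 facet normal 0.453 0.815 -0.362
  outer loop
   vertex 1.5 3.0 0.0
   vertex 2.5 4.0 3.5
   vertex 4.0 2.5 2.0
  endloop
 endfacet
 facet normal -0.348 -0.870 0.348
  outer loop
   vertex 3.0 0.5 1.0
   vertex 3.5 1.5 4.0
   vertex 1.0 1.5 1.5
  endloop
 endfacet
 facet normal 0.894 -0.447 0.000
  outer loop
   vertex 3.0 0.5 1.0
   vertex 4.0 2.5 2.0
   vertex 3.5 1.5 4.0
  endloop
 endfacet
 facet normal -0.451 -0.551 -0.702
  outer loop
   vertex 3.0 0.5 1.0
   vertex 1.0 1.5 1.5
   vertex 1.5 3.0 0.0
  endloop
 endfacet
 facet normal 0.632 0.070 -0.772
  outer loop
   vertex 3.0 0.5 1.0
   vertex 1.5 3.0 0.0
   vertex 4.0 2.5 2.0
  endloop
 endfacet
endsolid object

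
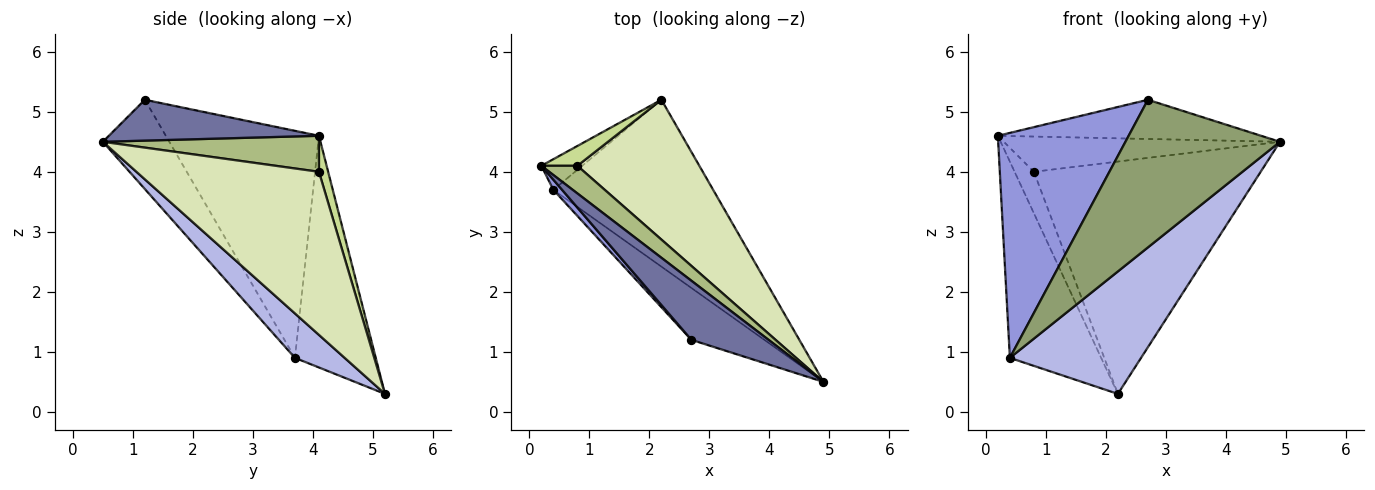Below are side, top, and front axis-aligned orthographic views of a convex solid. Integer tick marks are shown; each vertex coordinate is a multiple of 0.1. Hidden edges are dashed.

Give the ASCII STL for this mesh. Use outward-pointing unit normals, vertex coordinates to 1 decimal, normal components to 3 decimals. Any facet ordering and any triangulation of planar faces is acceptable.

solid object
 facet normal 0.404 0.506 0.763
  outer loop
   vertex 2.7 1.2 5.2
   vertex 4.9 0.5 4.5
   vertex 0.2 4.1 4.6
  endloop
 endfacet
 facet normal -0.658 0.744 -0.116
  outer loop
   vertex 0.4 3.7 0.9
   vertex 0.2 4.1 4.6
   vertex 2.2 5.2 0.3
  endloop
 endfacet
 facet normal -0.760 -0.649 0.029
  outer loop
   vertex 0.4 3.7 0.9
   vertex 2.7 1.2 5.2
   vertex 0.2 4.1 4.6
  endloop
 endfacet
 facet normal 0.219 -0.577 -0.787
  outer loop
   vertex 0.4 3.7 0.9
   vertex 2.2 5.2 0.3
   vertex 4.9 0.5 4.5
  endloop
 endfacet
 facet normal -0.376 -0.874 -0.307
  outer loop
   vertex 0.4 3.7 0.9
   vertex 4.9 0.5 4.5
   vertex 2.7 1.2 5.2
  endloop
 endfacet
 facet normal 0.525 0.670 0.525
  outer loop
   vertex 0.8 4.1 4.0
   vertex 0.2 4.1 4.6
   vertex 4.9 0.5 4.5
  endloop
 endfacet
 facet normal 0.396 0.828 0.396
  outer loop
   vertex 0.8 4.1 4.0
   vertex 2.2 5.2 0.3
   vertex 0.2 4.1 4.6
  endloop
 endfacet
 facet normal 0.568 0.705 0.424
  outer loop
   vertex 0.8 4.1 4.0
   vertex 4.9 0.5 4.5
   vertex 2.2 5.2 0.3
  endloop
 endfacet
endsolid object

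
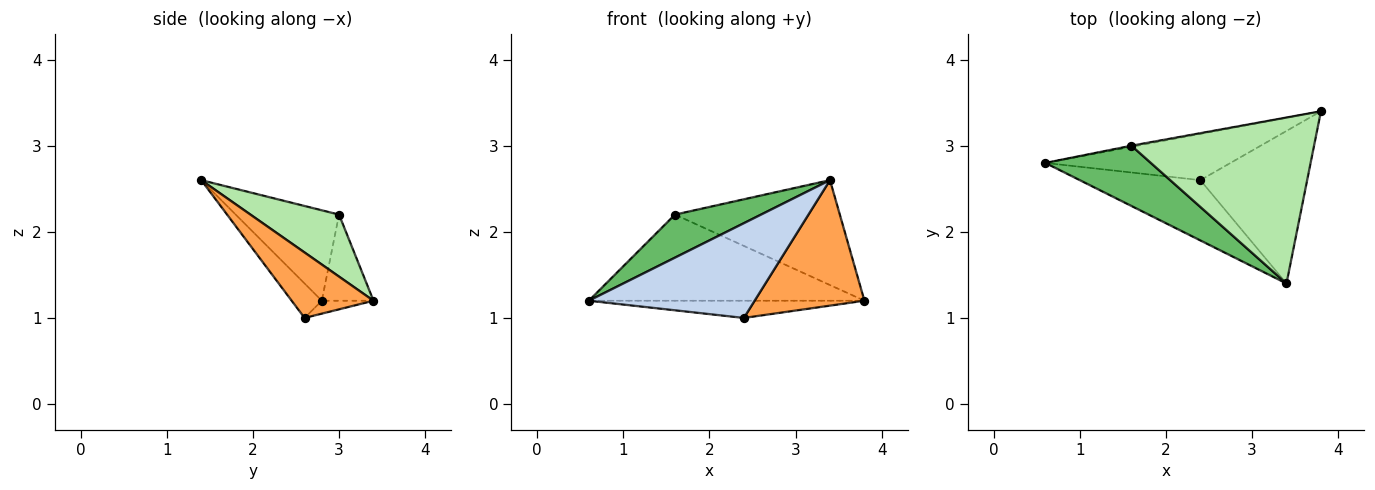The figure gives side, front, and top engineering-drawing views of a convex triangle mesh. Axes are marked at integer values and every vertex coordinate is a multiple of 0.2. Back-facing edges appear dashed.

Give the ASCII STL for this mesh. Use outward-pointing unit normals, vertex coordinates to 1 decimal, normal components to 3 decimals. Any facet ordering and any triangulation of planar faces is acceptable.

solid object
 facet normal -0.065 0.348 -0.935
  outer loop
   vertex 2.4 2.6 1.0
   vertex 0.6 2.8 1.2
   vertex 3.8 3.4 1.2
  endloop
 endfacet
 facet normal -0.152 -0.834 -0.531
  outer loop
   vertex 2.4 2.6 1.0
   vertex 3.4 1.4 2.6
   vertex 0.6 2.8 1.2
  endloop
 endfacet
 facet normal 0.428 -0.574 -0.698
  outer loop
   vertex 2.4 2.6 1.0
   vertex 3.8 3.4 1.2
   vertex 3.4 1.4 2.6
  endloop
 endfacet
 facet normal -0.184 0.983 -0.012
  outer loop
   vertex 1.6 3.0 2.2
   vertex 3.8 3.4 1.2
   vertex 0.6 2.8 1.2
  endloop
 endfacet
 facet normal -0.572 -0.477 0.667
  outer loop
   vertex 1.6 3.0 2.2
   vertex 0.6 2.8 1.2
   vertex 3.4 1.4 2.6
  endloop
 endfacet
 facet normal 0.276 0.514 0.812
  outer loop
   vertex 1.6 3.0 2.2
   vertex 3.4 1.4 2.6
   vertex 3.8 3.4 1.2
  endloop
 endfacet
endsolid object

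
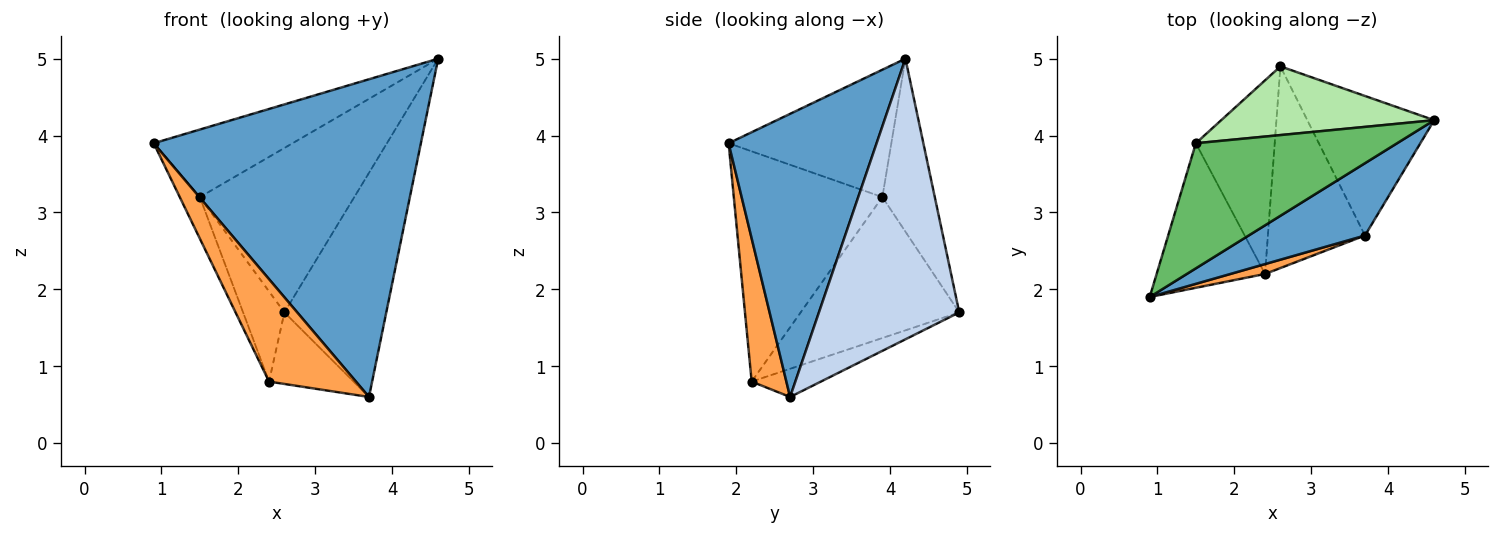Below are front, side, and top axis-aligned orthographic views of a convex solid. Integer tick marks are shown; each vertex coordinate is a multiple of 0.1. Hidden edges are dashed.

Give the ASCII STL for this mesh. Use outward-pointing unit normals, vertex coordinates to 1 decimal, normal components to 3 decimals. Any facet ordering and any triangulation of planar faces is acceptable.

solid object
 facet normal 0.475 -0.858 0.195
  outer loop
   vertex 3.7 2.7 0.6
   vertex 4.6 4.2 5.0
   vertex 0.9 1.9 3.9
  endloop
 endfacet
 facet normal 0.760 0.552 -0.344
  outer loop
   vertex 3.7 2.7 0.6
   vertex 2.6 4.9 1.7
   vertex 4.6 4.2 5.0
  endloop
 endfacet
 facet normal 0.369 -0.925 0.089
  outer loop
   vertex 2.4 2.2 0.8
   vertex 3.7 2.7 0.6
   vertex 0.9 1.9 3.9
  endloop
 endfacet
 facet normal -0.264 0.323 -0.909
  outer loop
   vertex 2.4 2.2 0.8
   vertex 2.6 4.9 1.7
   vertex 3.7 2.7 0.6
  endloop
 endfacet
 facet normal -0.487 0.415 0.769
  outer loop
   vertex 1.5 3.9 3.2
   vertex 0.9 1.9 3.9
   vertex 4.6 4.2 5.0
  endloop
 endfacet
 facet normal -0.299 0.881 0.368
  outer loop
   vertex 1.5 3.9 3.2
   vertex 4.6 4.2 5.0
   vertex 2.6 4.9 1.7
  endloop
 endfacet
 facet normal -0.898 0.121 -0.423
  outer loop
   vertex 1.5 3.9 3.2
   vertex 2.4 2.2 0.8
   vertex 0.9 1.9 3.9
  endloop
 endfacet
 facet normal -0.851 0.222 -0.476
  outer loop
   vertex 1.5 3.9 3.2
   vertex 2.6 4.9 1.7
   vertex 2.4 2.2 0.8
  endloop
 endfacet
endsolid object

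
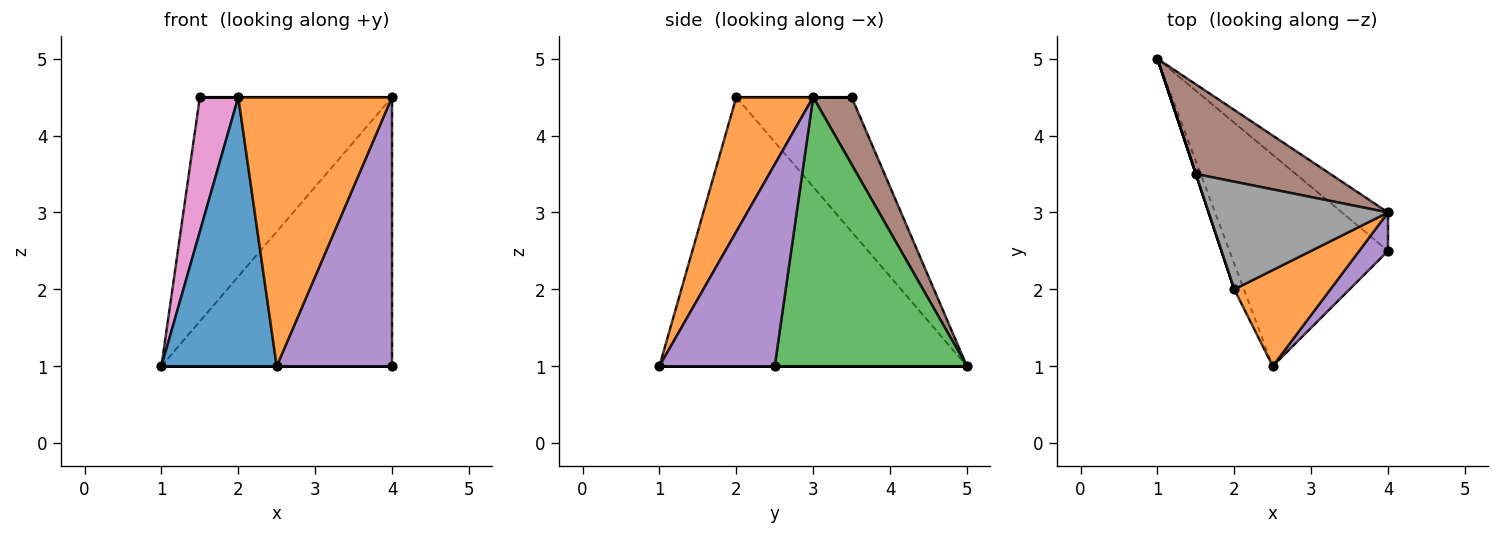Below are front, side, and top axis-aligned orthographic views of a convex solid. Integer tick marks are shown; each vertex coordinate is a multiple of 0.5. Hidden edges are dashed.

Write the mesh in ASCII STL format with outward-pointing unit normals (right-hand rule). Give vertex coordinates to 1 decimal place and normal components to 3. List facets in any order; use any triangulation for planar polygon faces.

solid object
 facet normal -0.936 -0.351 -0.033
  outer loop
   vertex 2.0 2.0 4.5
   vertex 1.0 5.0 1.0
   vertex 2.5 1.0 1.0
  endloop
 endfacet
 facet normal 0.426 -0.852 0.304
  outer loop
   vertex 2.0 2.0 4.5
   vertex 2.5 1.0 1.0
   vertex 4.0 3.0 4.5
  endloop
 endfacet
 facet normal 0.636 0.764 -0.109
  outer loop
   vertex 4.0 2.5 1.0
   vertex 1.0 5.0 1.0
   vertex 4.0 3.0 4.5
  endloop
 endfacet
 facet normal 0.000 0.000 -1.000
  outer loop
   vertex 4.0 2.5 1.0
   vertex 2.5 1.0 1.0
   vertex 1.0 5.0 1.0
  endloop
 endfacet
 facet normal 0.704 -0.704 0.101
  outer loop
   vertex 4.0 2.5 1.0
   vertex 4.0 3.0 4.5
   vertex 2.5 1.0 1.0
  endloop
 endfacet
 facet normal 0.183 0.913 0.365
  outer loop
   vertex 1.5 3.5 4.5
   vertex 4.0 3.0 4.5
   vertex 1.0 5.0 1.0
  endloop
 endfacet
 facet normal -0.949 -0.316 0.000
  outer loop
   vertex 1.5 3.5 4.5
   vertex 1.0 5.0 1.0
   vertex 2.0 2.0 4.5
  endloop
 endfacet
 facet normal 0.000 0.000 1.000
  outer loop
   vertex 1.5 3.5 4.5
   vertex 2.0 2.0 4.5
   vertex 4.0 3.0 4.5
  endloop
 endfacet
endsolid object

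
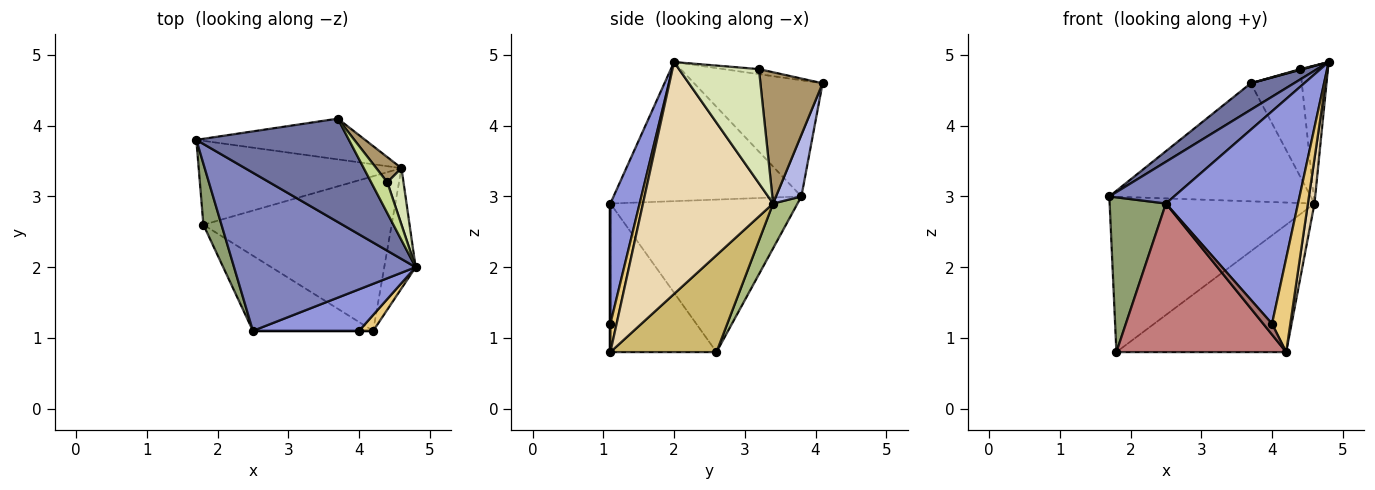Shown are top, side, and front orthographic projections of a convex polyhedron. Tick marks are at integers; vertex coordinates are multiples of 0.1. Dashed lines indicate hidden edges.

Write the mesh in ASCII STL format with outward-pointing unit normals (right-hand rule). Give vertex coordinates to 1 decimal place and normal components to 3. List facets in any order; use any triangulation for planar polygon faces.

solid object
 facet normal -0.594 -0.200 0.780
  outer loop
   vertex 3.7 4.1 4.6
   vertex 1.7 3.8 3.0
   vertex 4.8 2.0 4.9
  endloop
 endfacet
 facet normal -0.595 -0.205 0.777
  outer loop
   vertex 2.5 1.1 2.9
   vertex 4.8 2.0 4.9
   vertex 1.7 3.8 3.0
  endloop
 endfacet
 facet normal 0.212 -0.959 0.187
  outer loop
   vertex 2.5 1.1 2.9
   vertex 4.0 1.1 1.2
   vertex 4.8 2.0 4.9
  endloop
 endfacet
 facet normal 0.118 0.939 -0.324
  outer loop
   vertex 4.6 3.4 2.9
   vertex 1.7 3.8 3.0
   vertex 3.7 4.1 4.6
  endloop
 endfacet
 facet normal -0.952 -0.286 0.113
  outer loop
   vertex 1.8 2.6 0.8
   vertex 2.5 1.1 2.9
   vertex 1.7 3.8 3.0
  endloop
 endfacet
 facet normal 0.104 0.875 -0.473
  outer loop
   vertex 1.8 2.6 0.8
   vertex 1.7 3.8 3.0
   vertex 4.6 3.4 2.9
  endloop
 endfacet
 facet normal -0.298 -0.020 0.954
  outer loop
   vertex 4.4 3.2 4.8
   vertex 3.7 4.1 4.6
   vertex 4.8 2.0 4.9
  endloop
 endfacet
 facet normal 0.937 0.323 0.133
  outer loop
   vertex 4.4 3.2 4.8
   vertex 4.8 2.0 4.9
   vertex 4.6 3.4 2.9
  endloop
 endfacet
 facet normal 0.765 0.627 0.147
  outer loop
   vertex 4.4 3.2 4.8
   vertex 4.6 3.4 2.9
   vertex 3.7 4.1 4.6
  endloop
 endfacet
 facet normal 0.369 0.591 -0.717
  outer loop
   vertex 4.2 1.1 0.8
   vertex 1.8 2.6 0.8
   vertex 4.6 3.4 2.9
  endloop
 endfacet
 facet normal 0.318 -0.935 0.159
  outer loop
   vertex 4.2 1.1 0.8
   vertex 4.8 2.0 4.9
   vertex 4.0 1.1 1.2
  endloop
 endfacet
 facet normal 0.990 -0.050 -0.134
  outer loop
   vertex 4.2 1.1 0.8
   vertex 4.6 3.4 2.9
   vertex 4.8 2.0 4.9
  endloop
 endfacet
 facet normal 0.000 -1.000 0.000
  outer loop
   vertex 4.2 1.1 0.8
   vertex 4.0 1.1 1.2
   vertex 2.5 1.1 2.9
  endloop
 endfacet
 facet normal -0.487 -0.779 -0.394
  outer loop
   vertex 4.2 1.1 0.8
   vertex 2.5 1.1 2.9
   vertex 1.8 2.6 0.8
  endloop
 endfacet
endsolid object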